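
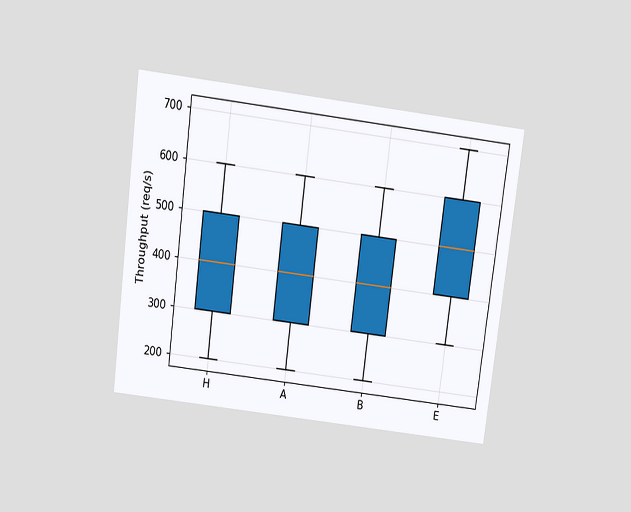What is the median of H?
The chart is tilted about 7° clockwise and viewed slightly from above. The median line in the H box sits at 400req/s.

400req/s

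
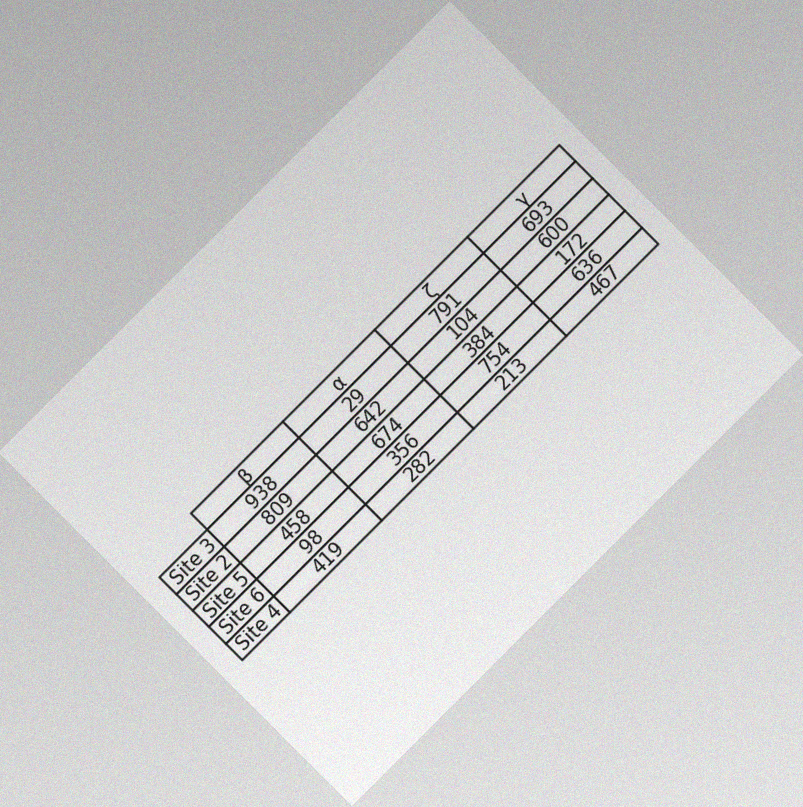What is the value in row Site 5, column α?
The chart is tilted about 45° counter-clockwise, with some photo noise. The (Site 5, α) cell reads 674.

674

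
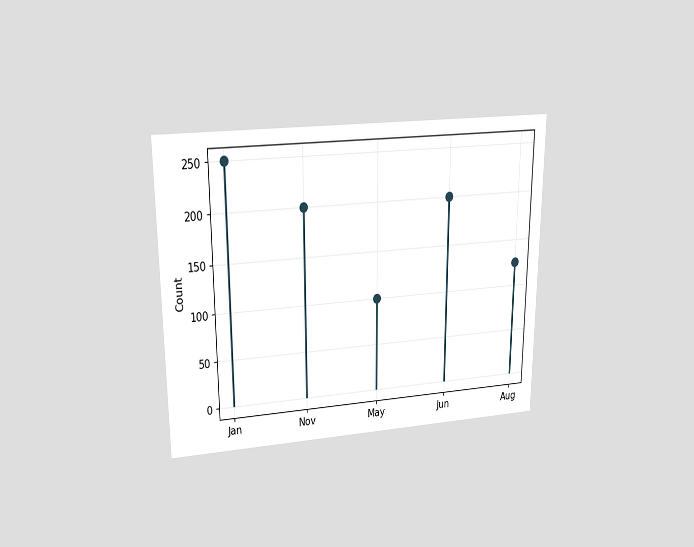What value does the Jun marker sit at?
200

The chart is viewed slightly from above. The Jun marker sits at 200.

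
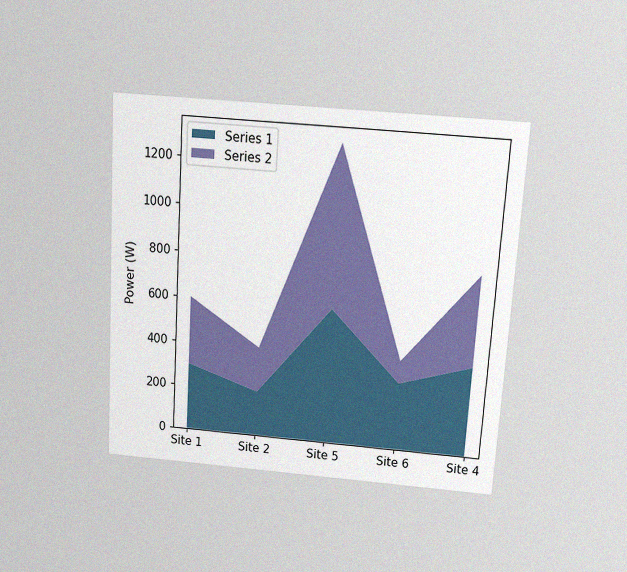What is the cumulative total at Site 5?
1300W

The chart is tilted about 4° clockwise and viewed slightly from above, with some photo noise. The stacked total at Site 5 reaches 1300W.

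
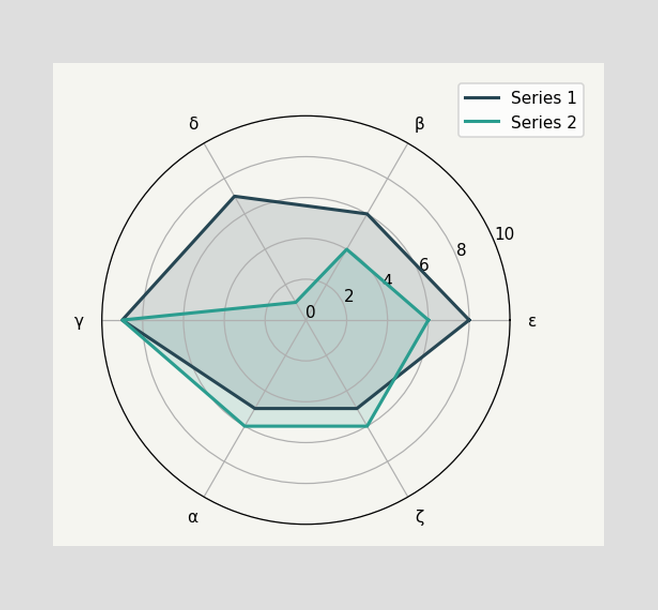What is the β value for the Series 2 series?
4

On the β axis, Series 2 reaches 4.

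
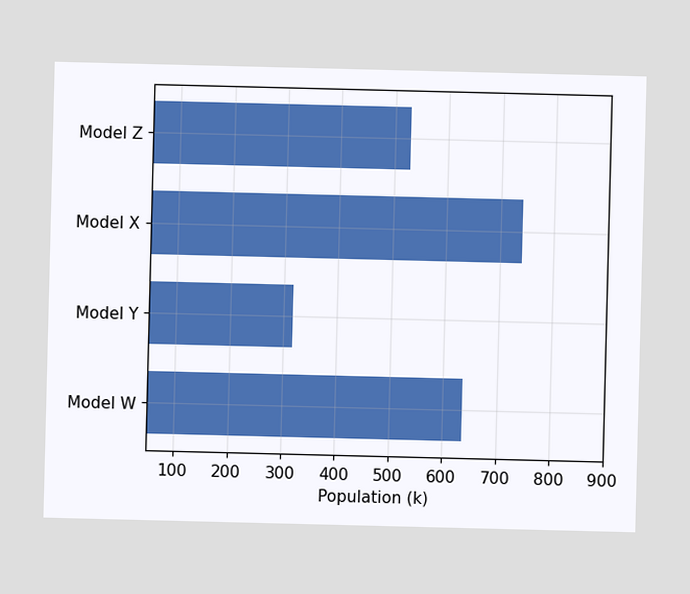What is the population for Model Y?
318k

Reading along the chart's x-axis, the Model Y bar reaches 318k.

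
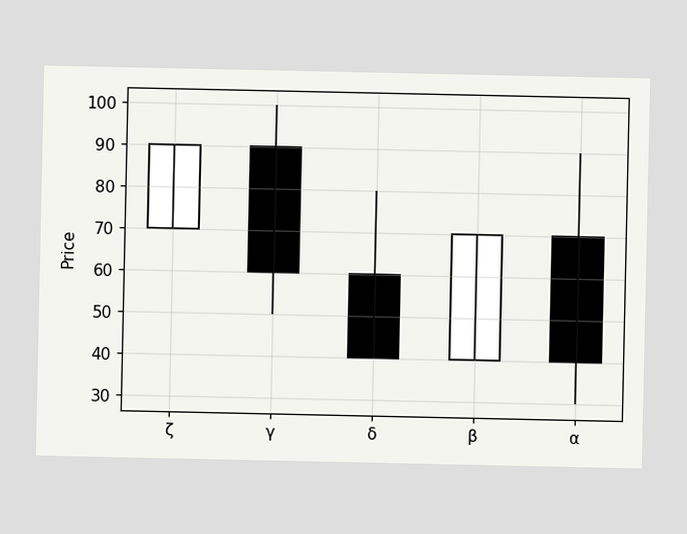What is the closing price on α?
40

The α candle closes at 40.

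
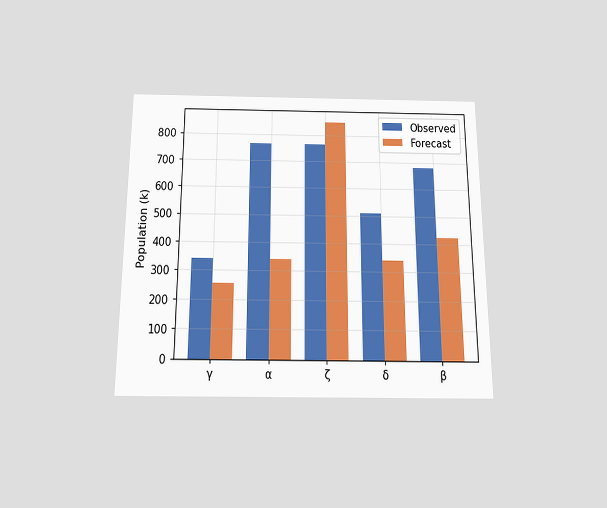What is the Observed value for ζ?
The chart is viewed slightly from below. The Observed bar at ζ reaches 765k on the y-axis.

765k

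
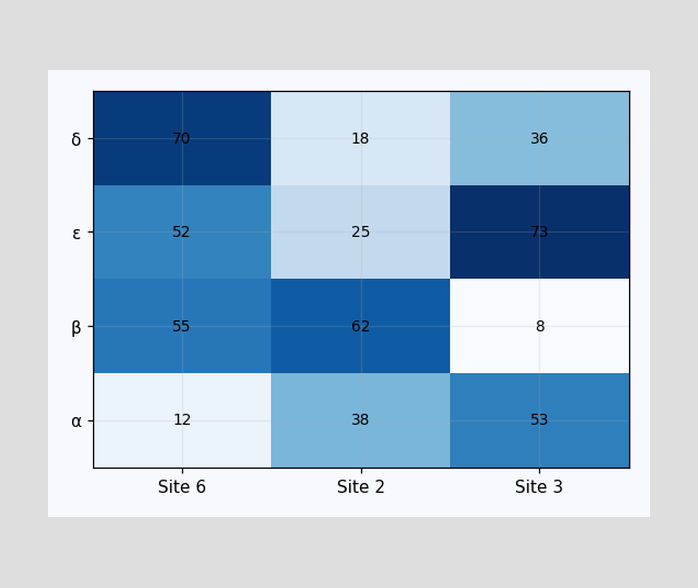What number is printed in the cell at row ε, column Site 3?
73

The (ε, Site 3) cell reads 73.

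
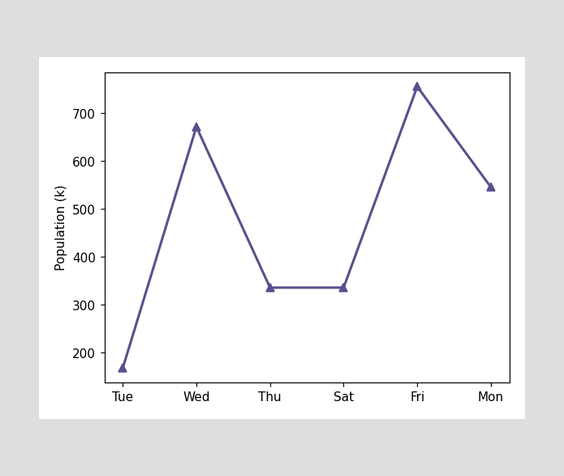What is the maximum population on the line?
756k

The highest point is at Fri, and reading across to the y-axis gives 756k.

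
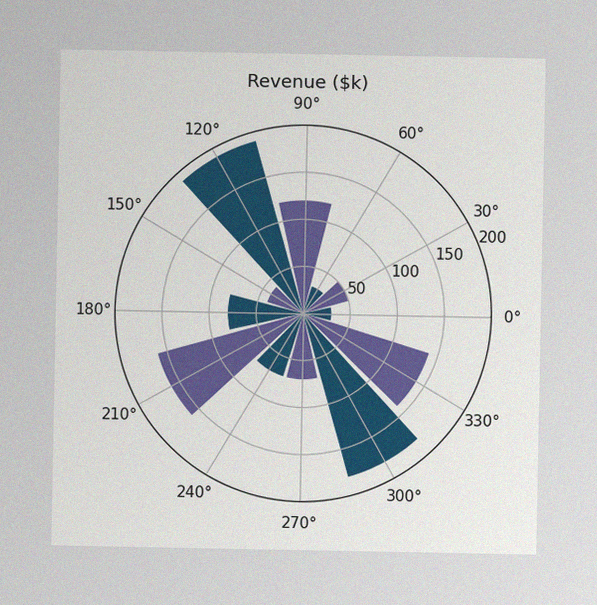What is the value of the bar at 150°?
The image has some photo noise and uneven lighting. The bar at 150° reaches $40k on the radial axis.

$40k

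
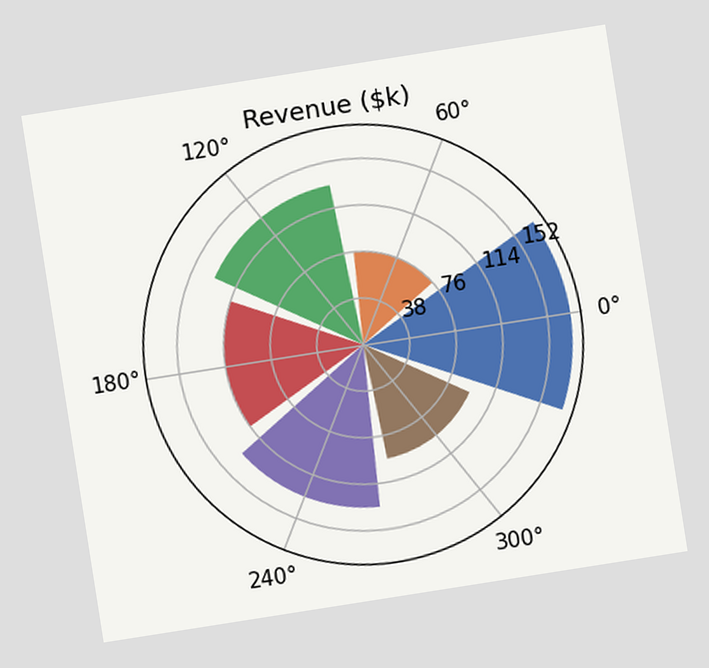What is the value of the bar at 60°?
$76k

The chart is tilted about 9° counter-clockwise. The bar at 60° reaches $76k on the radial axis.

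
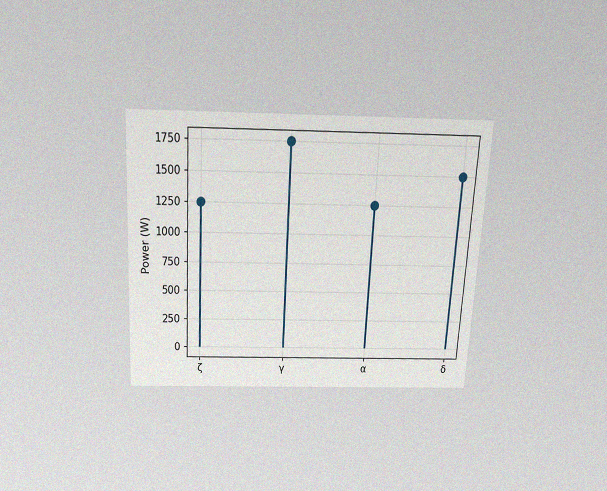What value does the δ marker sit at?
1500W

The chart is tilted about 3° clockwise and viewed slightly from above, with some photo noise. The δ marker sits at 1500W.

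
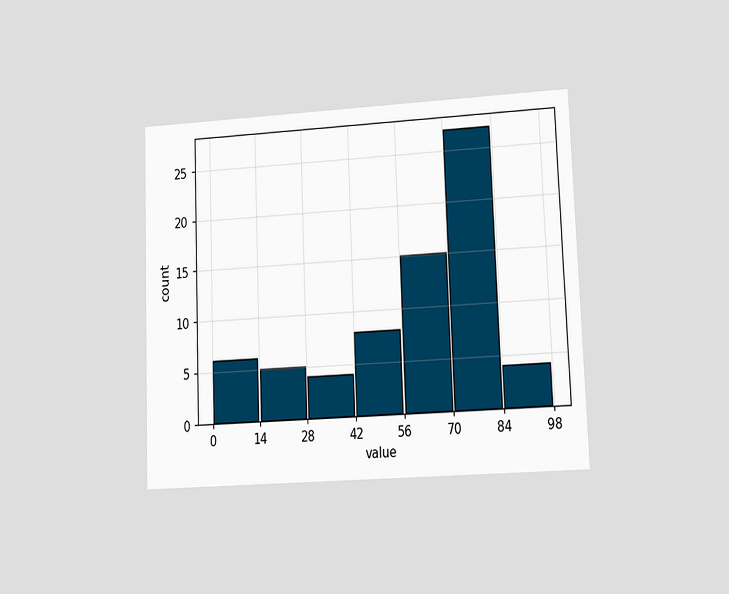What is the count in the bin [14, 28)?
The chart is tilted about 2° counter-clockwise and viewed at a slight angle. The [14, 28) bin has height 5.

5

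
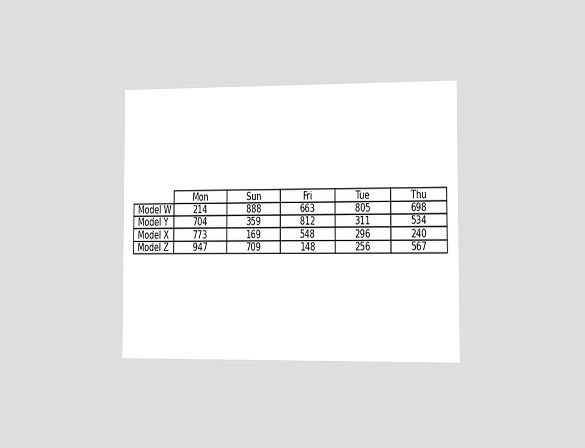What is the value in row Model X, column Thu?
240

The chart is viewed slightly from the right. The (Model X, Thu) cell reads 240.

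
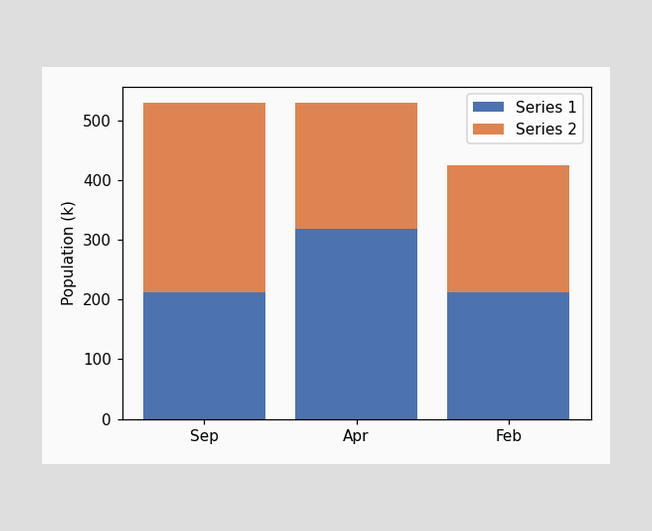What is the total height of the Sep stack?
The Sep stack's top reaches 530k on the y-axis.

530k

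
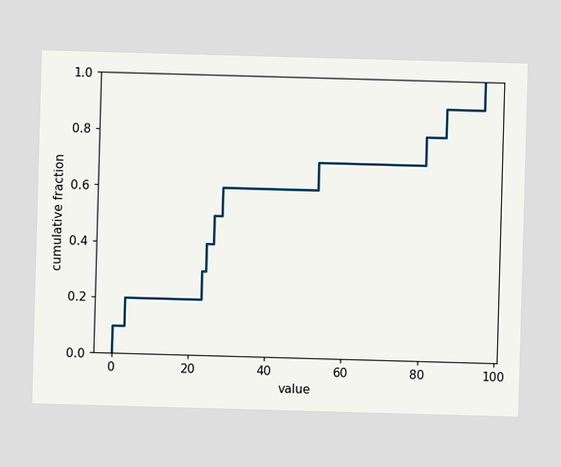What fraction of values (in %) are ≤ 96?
100%

At x=96 the ECDF step is at 100%.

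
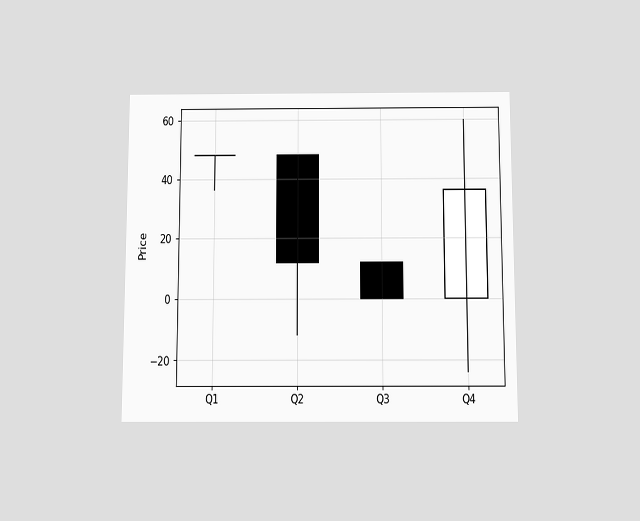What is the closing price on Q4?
The chart is viewed slightly from below. The Q4 candle closes at 36.

36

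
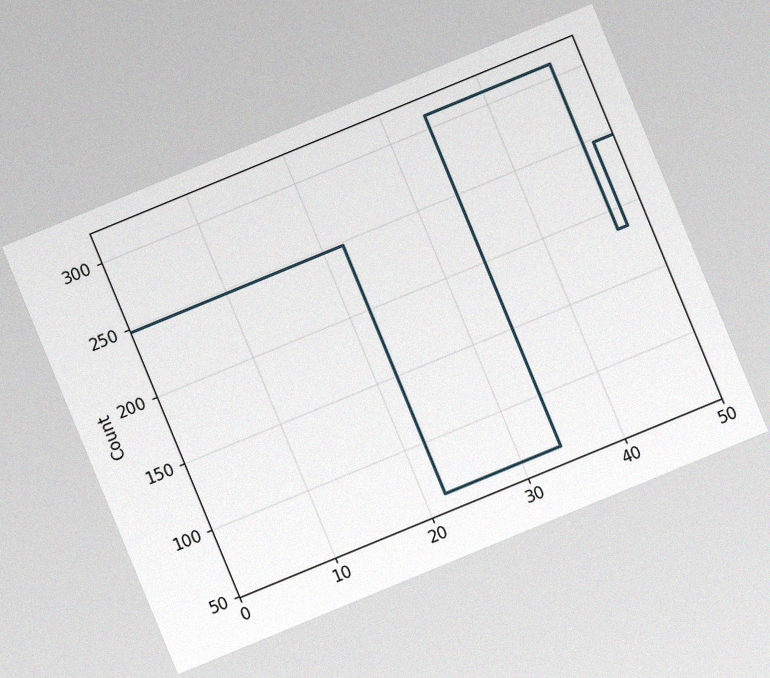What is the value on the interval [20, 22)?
The chart is tilted about 22° counter-clockwise, with some photo noise. On [20, 22) the step sits at 248.

248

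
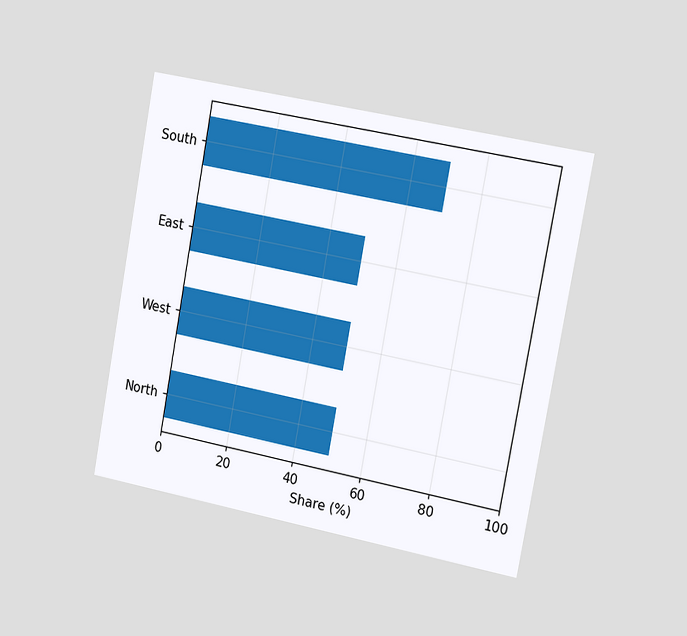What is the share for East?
The chart is tilted about 10° clockwise and viewed slightly from the right. Reading along the chart's x-axis, the East bar reaches 50%.

50%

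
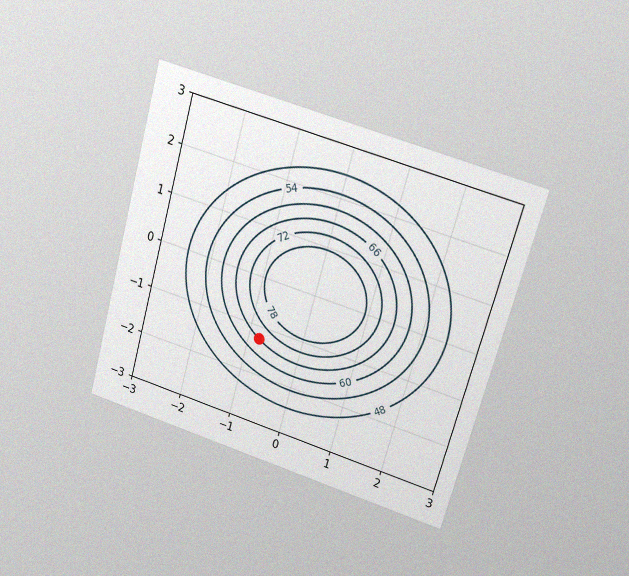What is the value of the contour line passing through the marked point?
66

The chart is tilted about 16° clockwise and viewed at a slight angle, with some photo noise. The marked point sits on the contour labelled 66.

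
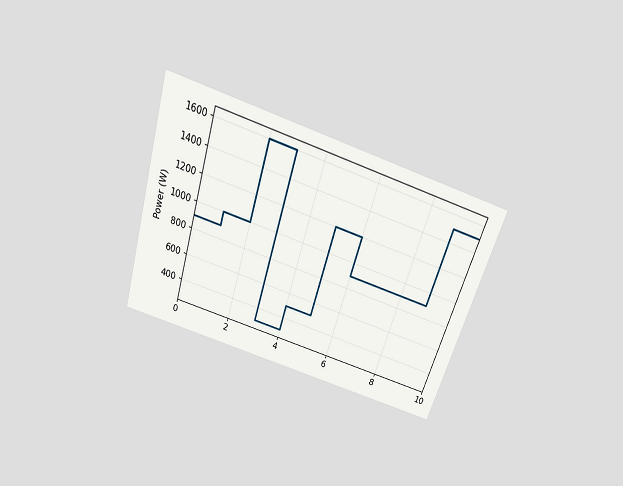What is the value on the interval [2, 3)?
1600W

The chart is tilted about 18° clockwise and viewed slightly from above. On [2, 3) the step sits at 1600W.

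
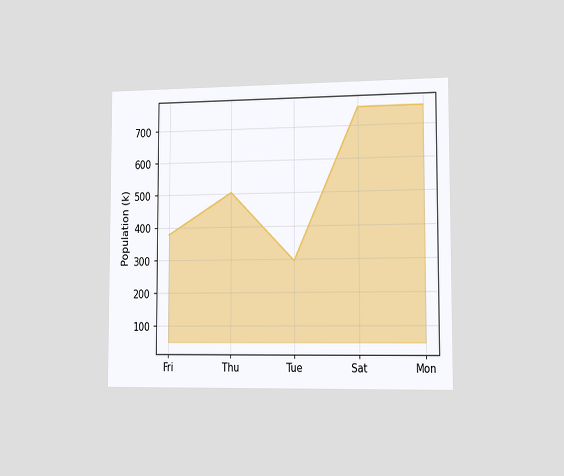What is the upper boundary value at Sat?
The chart is viewed slightly from the right. At Sat the upper boundary is at 756k.

756k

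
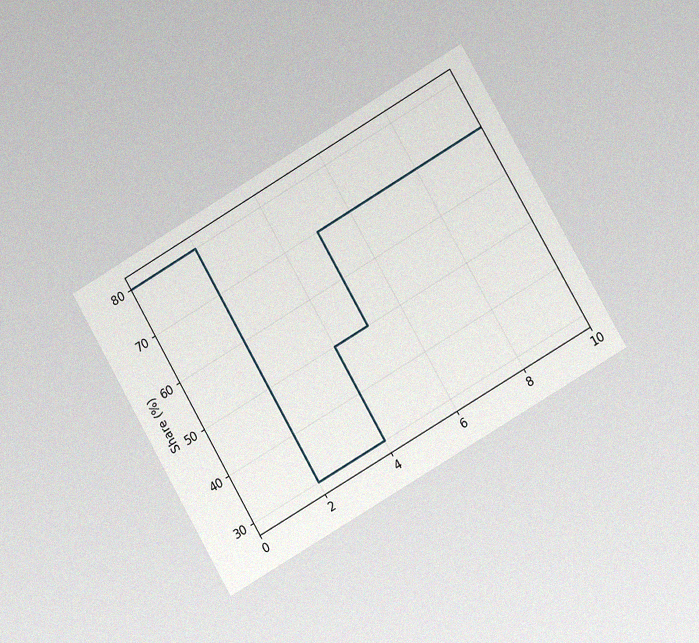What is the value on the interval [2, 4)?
30%

The chart is tilted about 30° counter-clockwise and viewed slightly from the right, with some photo noise. On [2, 4) the step sits at 30%.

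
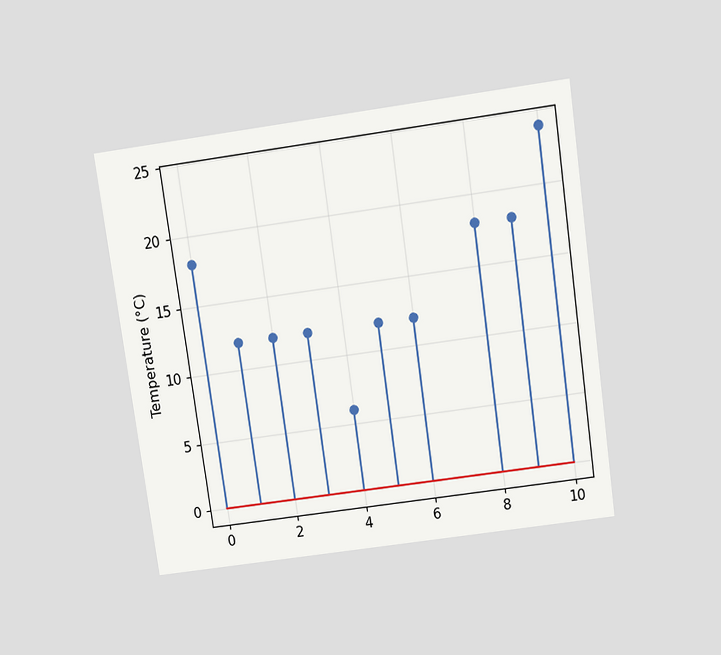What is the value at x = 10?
The chart is tilted about 8° counter-clockwise and viewed slightly from above. The stem at x=10 reaches 24°C.

24°C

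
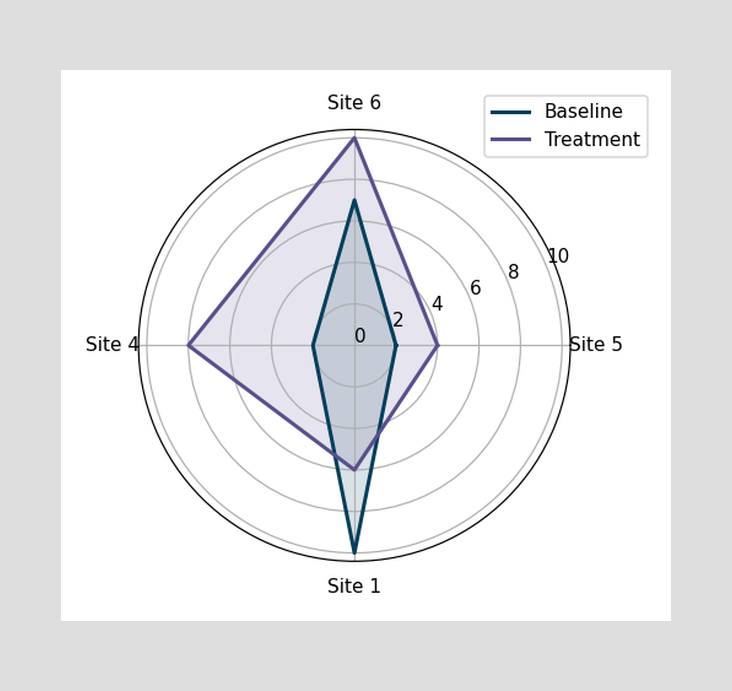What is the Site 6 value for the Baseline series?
7

On the Site 6 axis, Baseline reaches 7.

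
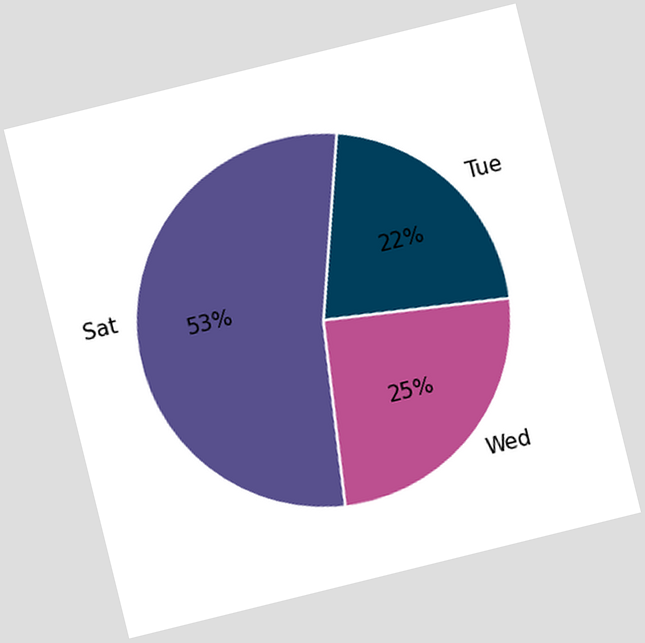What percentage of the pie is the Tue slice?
The chart is tilted about 14° counter-clockwise. The Tue slice takes up 22% of the pie.

22%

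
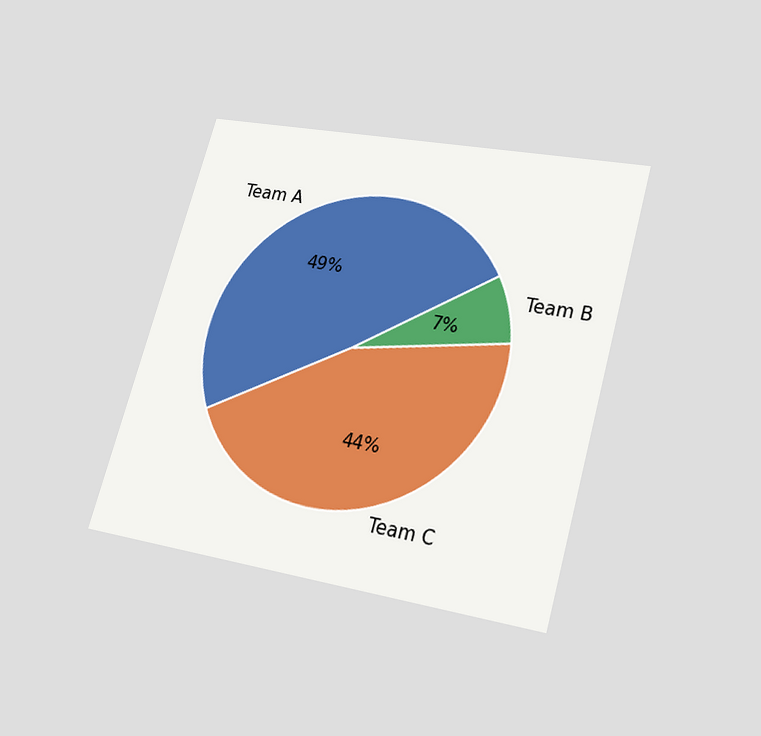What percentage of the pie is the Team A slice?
49%

The chart is tilted about 16° clockwise and viewed slightly from below. The Team A slice takes up 49% of the pie.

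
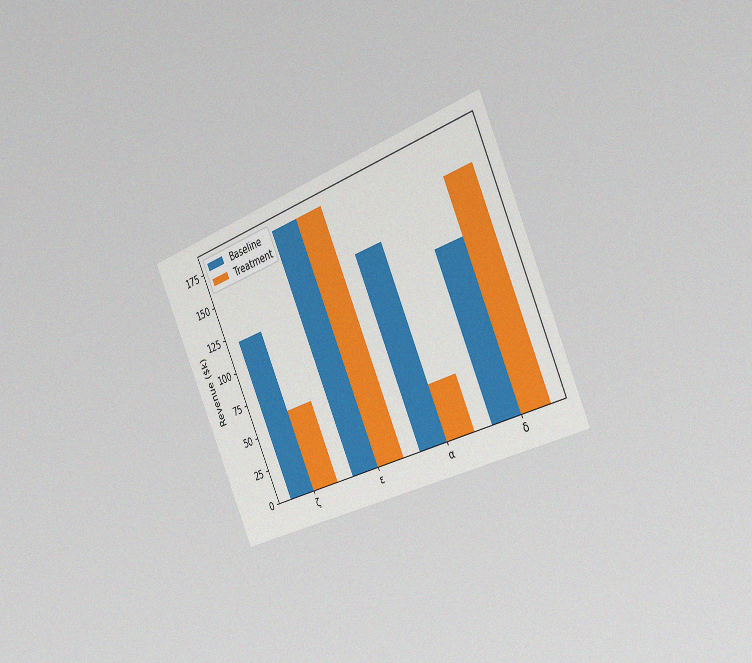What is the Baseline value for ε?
$180k

The chart is tilted about 24° counter-clockwise and viewed slightly from the right, with some photo noise. The Baseline bar at ε reaches $180k on the y-axis.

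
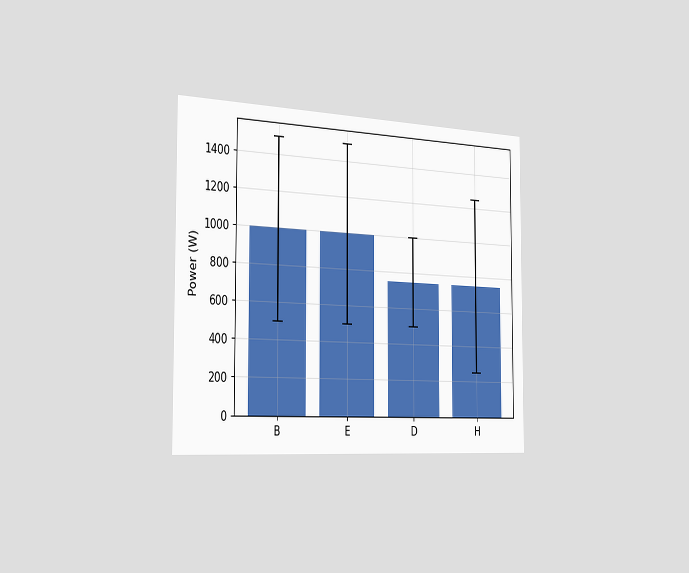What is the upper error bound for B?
The chart is viewed slightly from the left. The B bar's upper whisker reaches 1500W.

1500W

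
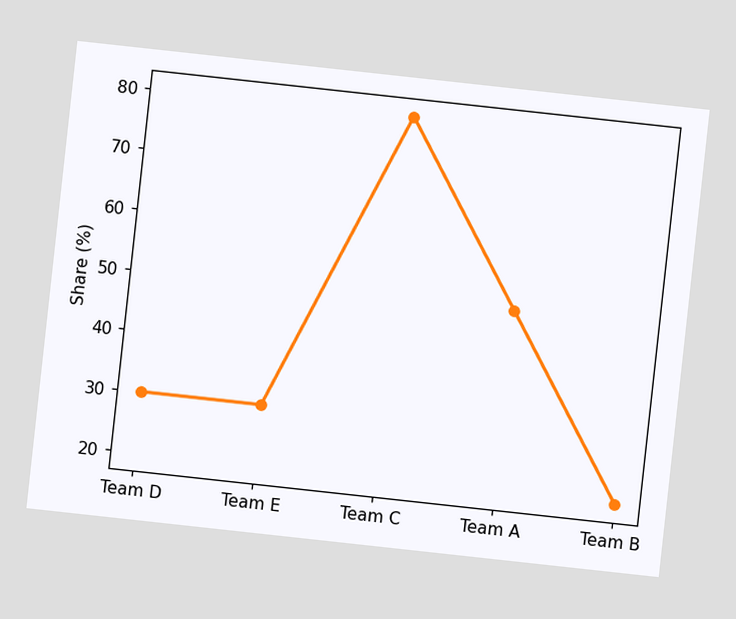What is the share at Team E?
The chart is tilted about 6° clockwise. At Team E, the line is at 30%.

30%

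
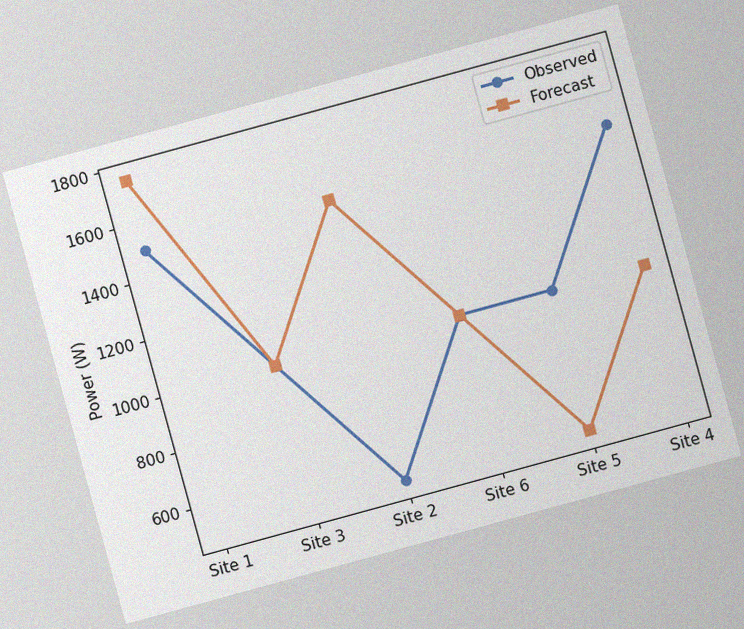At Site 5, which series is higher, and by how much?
Observed, by 500W

The chart is tilted about 15° counter-clockwise, with some photo noise. At Site 5, Observed sits above the other line by 500W.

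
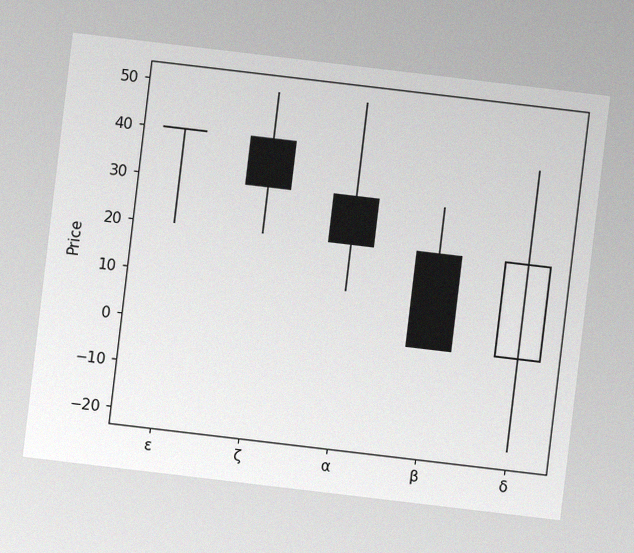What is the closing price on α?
The chart is tilted about 7° clockwise, with some photo noise. The α candle closes at 20.

20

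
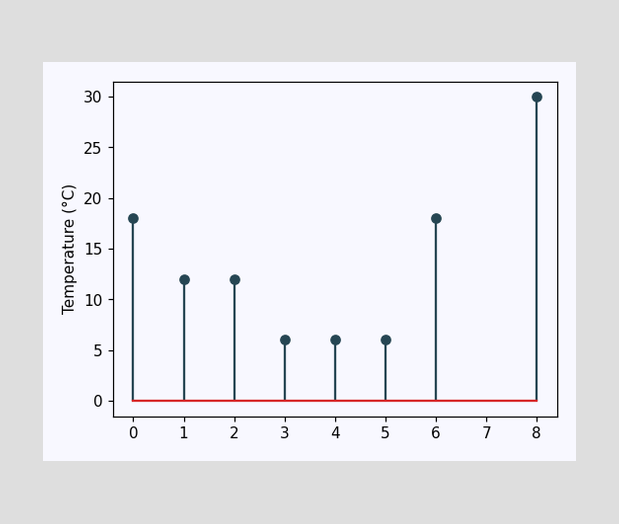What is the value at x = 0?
18°C

The stem at x=0 reaches 18°C.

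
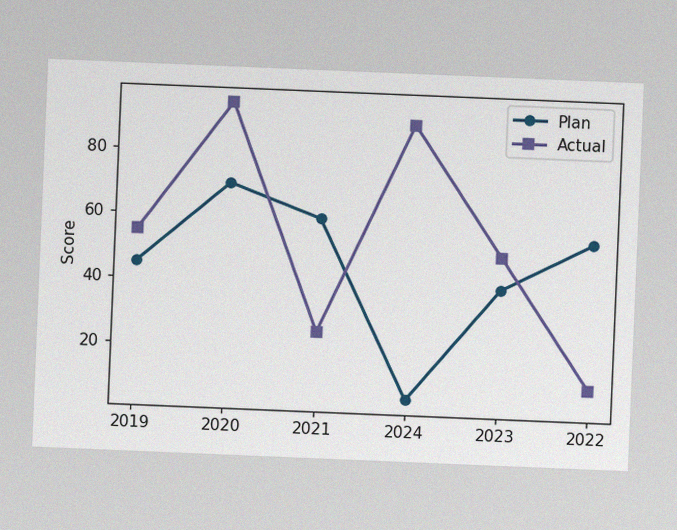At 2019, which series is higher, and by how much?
Actual, by 10

The chart is tilted about 2° clockwise, with some photo noise. At 2019, Actual sits above the other line by 10.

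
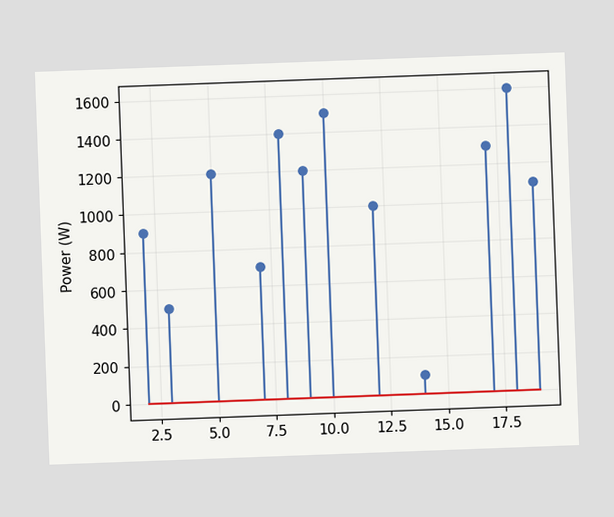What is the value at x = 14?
100W

The chart is tilted about 2° counter-clockwise. The stem at x=14 reaches 100W.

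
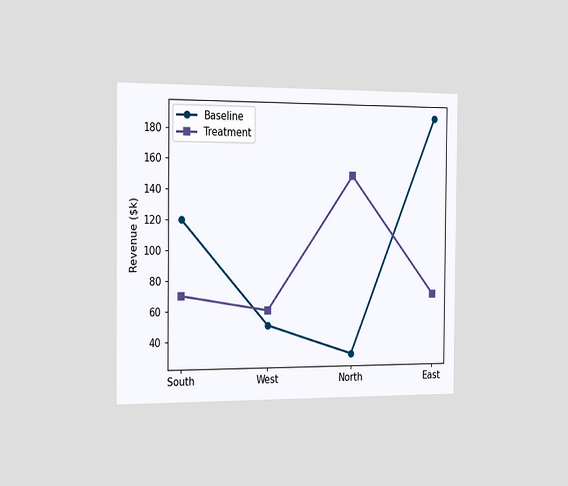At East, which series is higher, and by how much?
Baseline, by $120k

The chart is viewed slightly from the left. At East, Baseline sits above the other line by $120k.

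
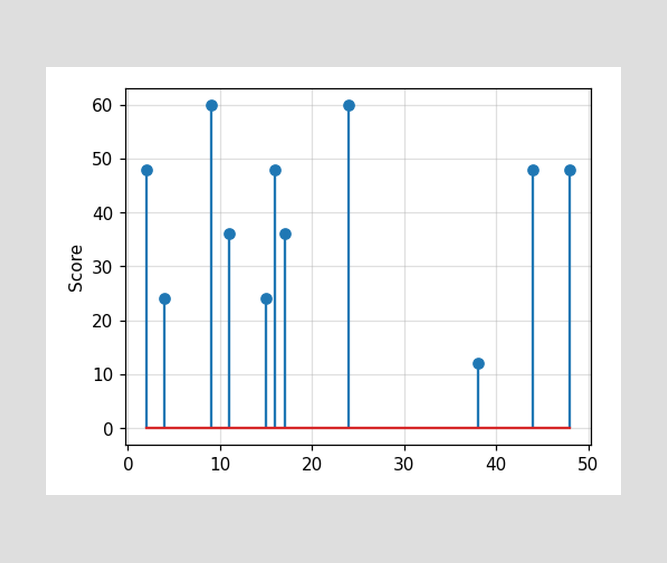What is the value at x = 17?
The stem at x=17 reaches 36.

36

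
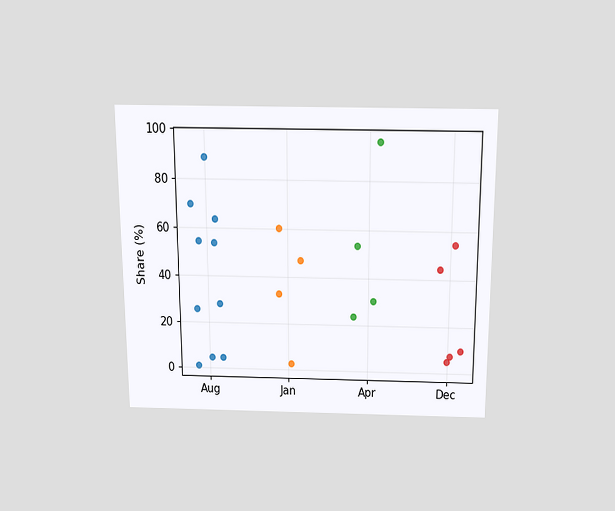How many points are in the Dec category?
The chart is viewed slightly from above. Counting the markers in the Dec column gives 5.

5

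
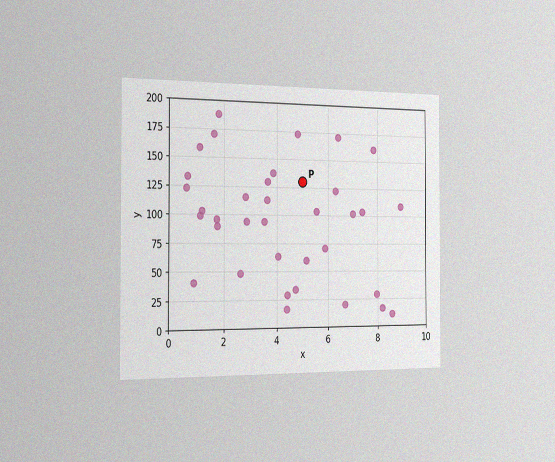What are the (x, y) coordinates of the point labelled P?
The chart is viewed slightly from the left, with some photo noise. Following the gridlines from P to each axis, P sits at (5, 130).

(5, 130)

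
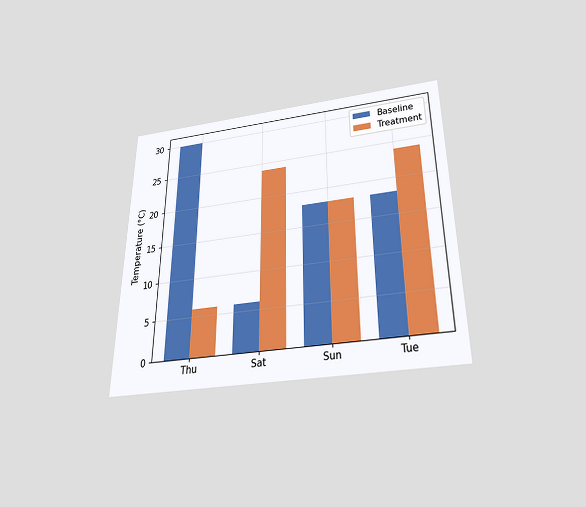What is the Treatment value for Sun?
18°C

The chart is viewed slightly from below. The Treatment bar at Sun reaches 18°C on the y-axis.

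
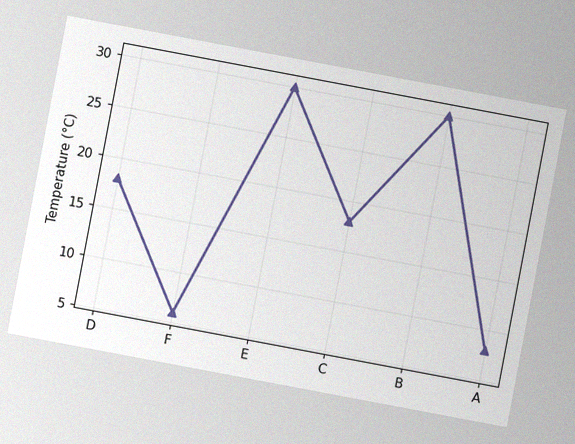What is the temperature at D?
18°C

The chart is tilted about 11° clockwise, with some photo noise. At D, the line is at 18°C.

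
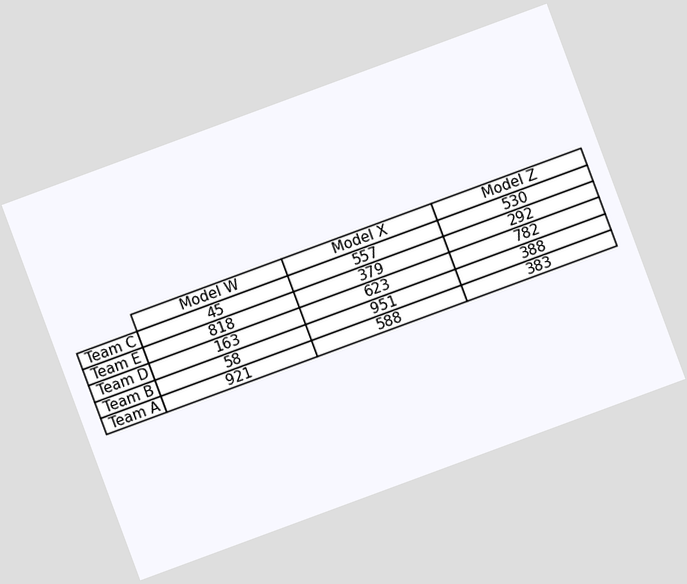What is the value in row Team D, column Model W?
The chart is tilted about 20° counter-clockwise. The (Team D, Model W) cell reads 163.

163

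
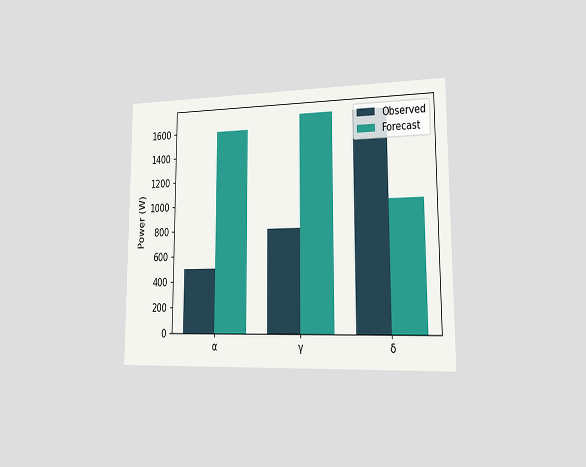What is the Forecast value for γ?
The chart is viewed slightly from the right. The Forecast bar at γ reaches 1700W on the y-axis.

1700W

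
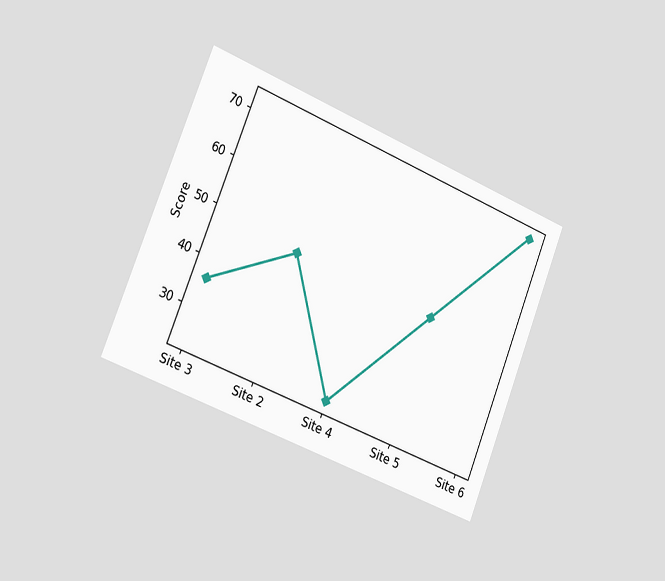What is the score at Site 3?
36

The chart is tilted about 22° clockwise and viewed slightly from the left. At Site 3, the line is at 36.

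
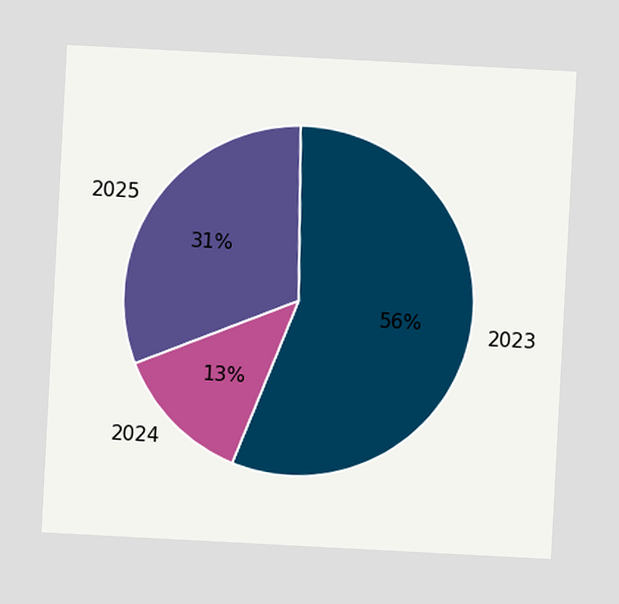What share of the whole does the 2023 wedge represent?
The chart is tilted about 3° clockwise. The 2023 slice takes up 56% of the pie.

56%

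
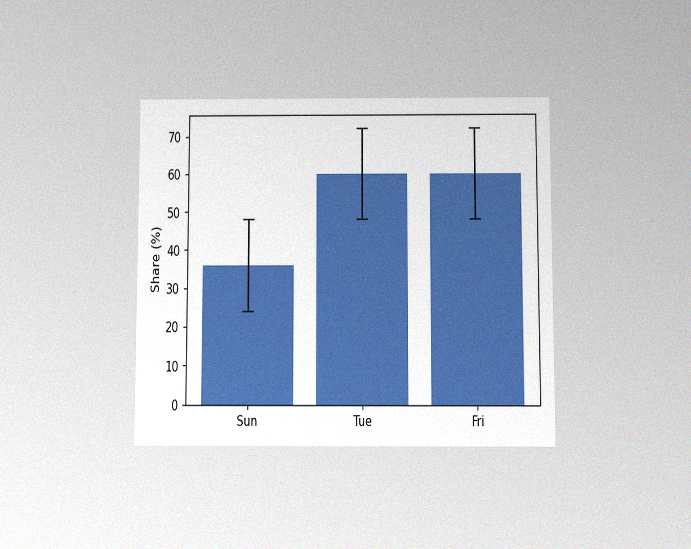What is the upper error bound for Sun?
The chart is viewed slightly from below, with some photo noise. The Sun bar's upper whisker reaches 48%.

48%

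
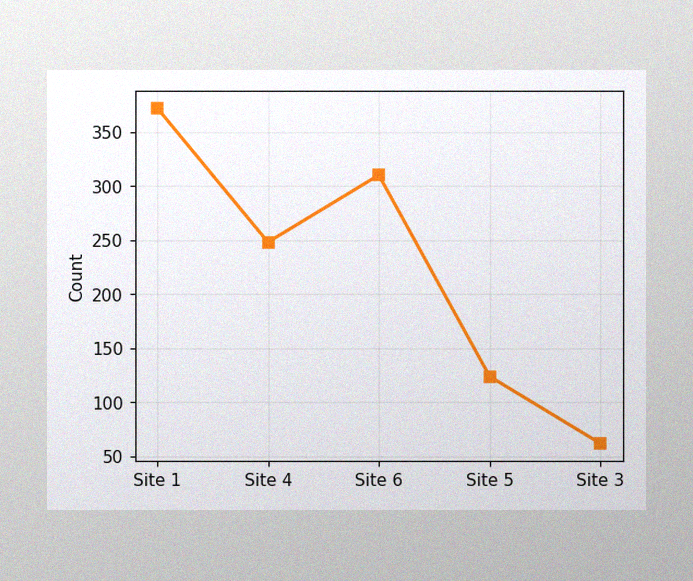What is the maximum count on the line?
The image has some photo noise and uneven lighting. The highest point is at Site 1, and reading across to the y-axis gives 372.

372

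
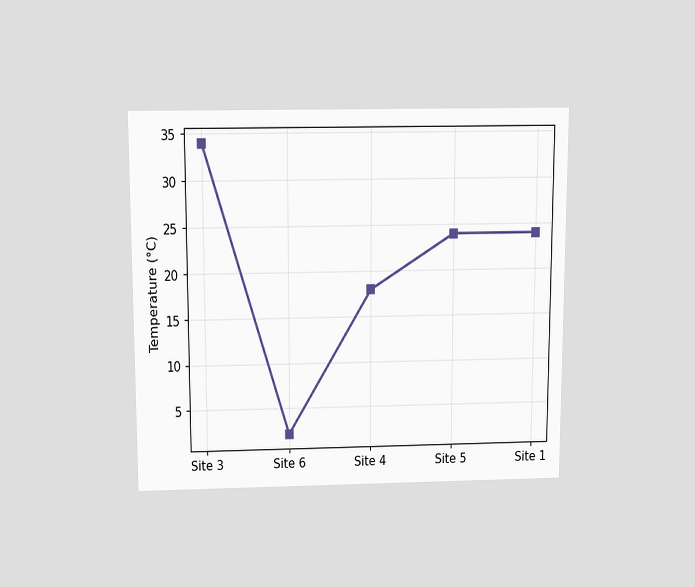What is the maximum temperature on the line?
The chart is viewed slightly from above. The highest point is at Site 3, and reading across to the y-axis gives 34°C.

34°C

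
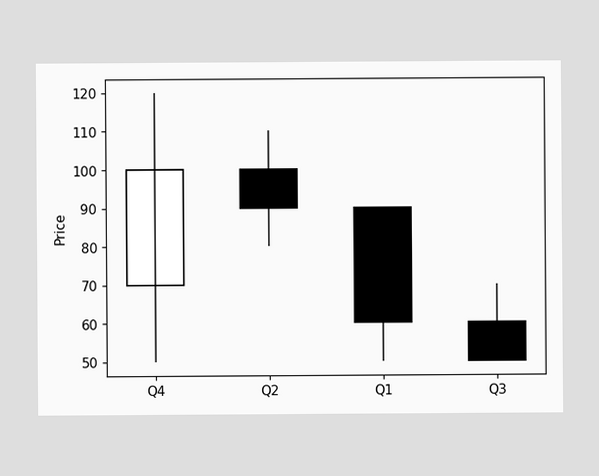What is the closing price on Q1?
The Q1 candle closes at 60.

60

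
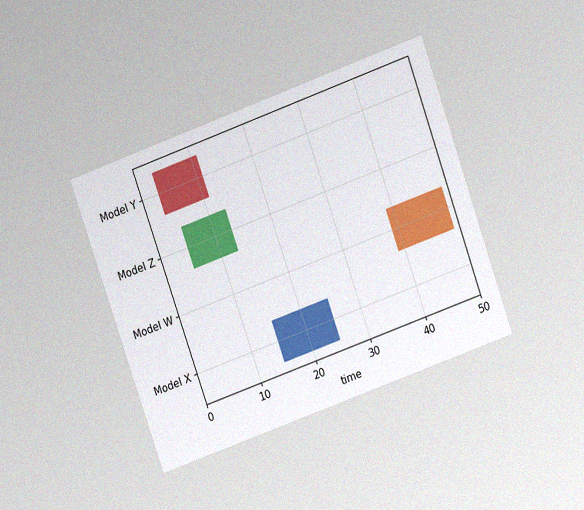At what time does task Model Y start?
The chart is tilted about 20° counter-clockwise and viewed slightly from above, with some photo noise. The Model Y bar begins at t=3.

3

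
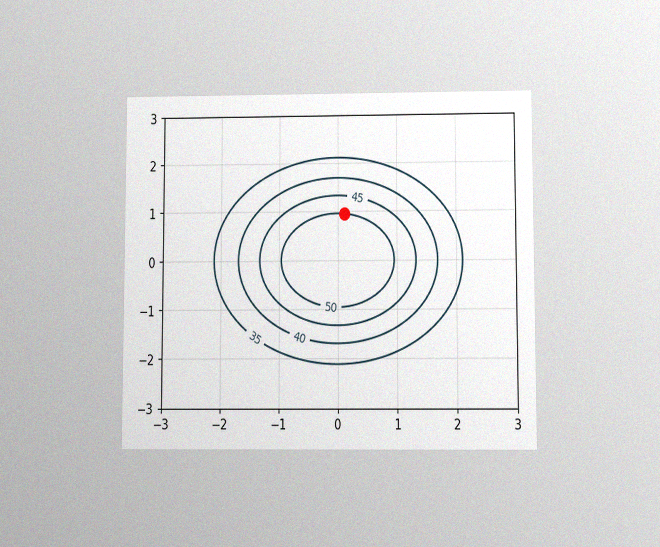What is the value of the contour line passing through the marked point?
50

The chart is viewed slightly from below, with some photo noise. The marked point sits on the contour labelled 50.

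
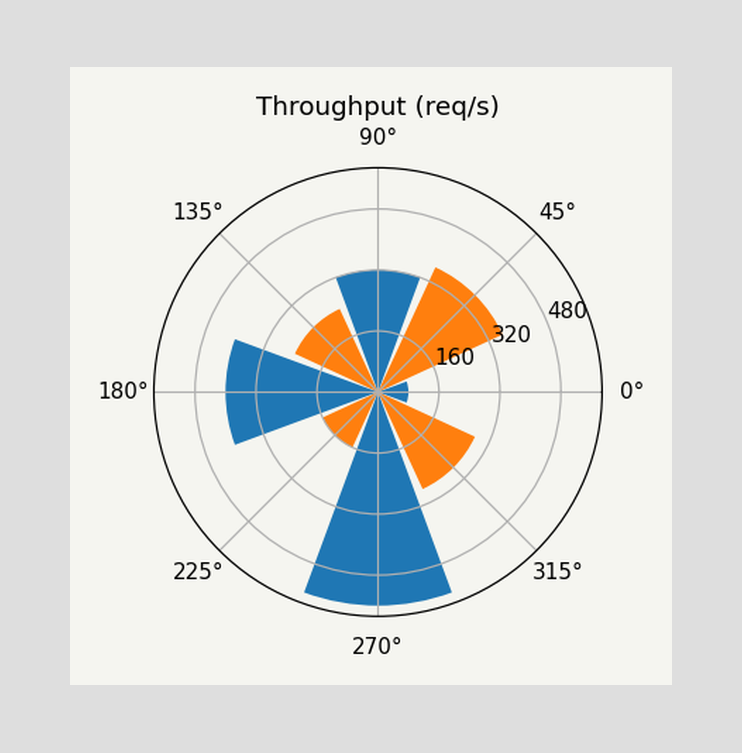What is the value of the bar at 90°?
The bar at 90° reaches 320req/s on the radial axis.

320req/s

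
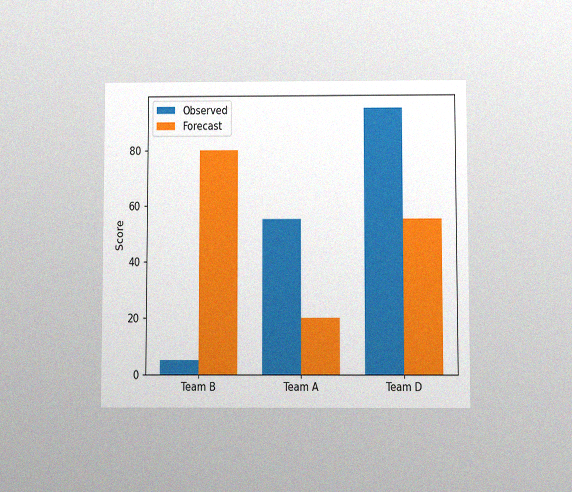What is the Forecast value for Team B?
80

The chart is viewed slightly from below, with some photo noise. The Forecast bar at Team B reaches 80 on the y-axis.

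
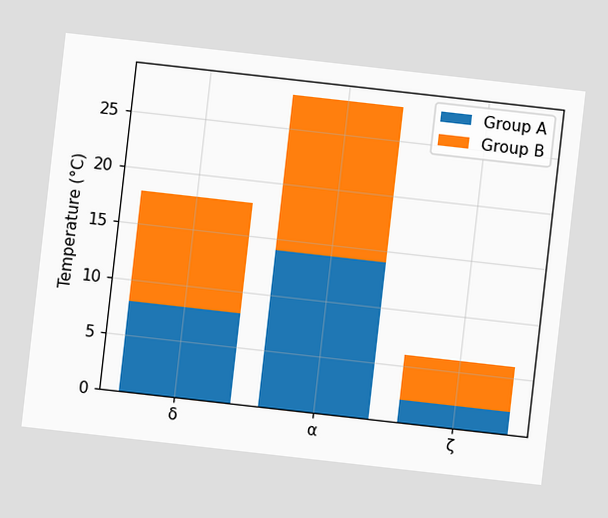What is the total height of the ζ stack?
6°C

The chart is tilted about 6° clockwise. The ζ stack's top reaches 6°C on the y-axis.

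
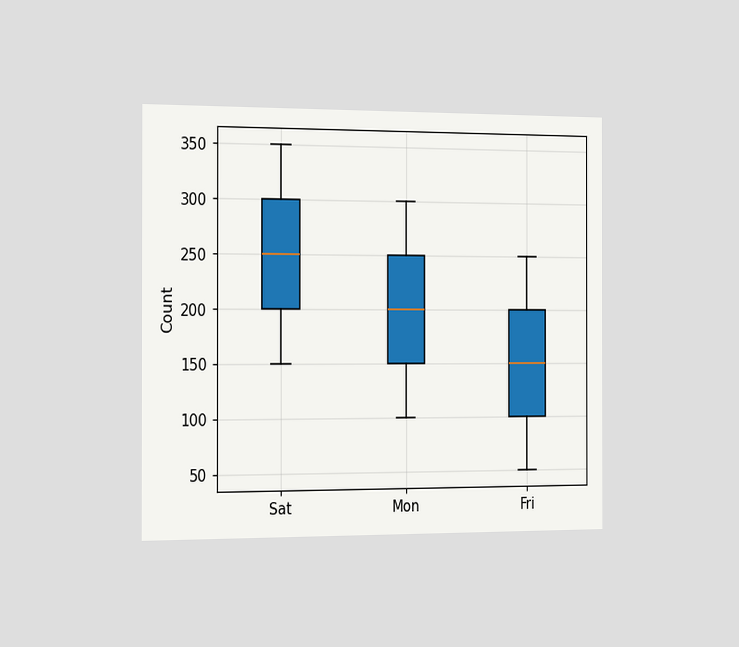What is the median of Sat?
The chart is viewed slightly from the left. The median line in the Sat box sits at 250.

250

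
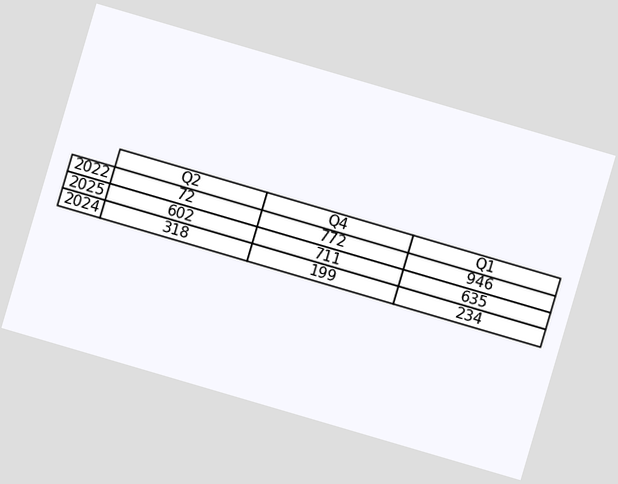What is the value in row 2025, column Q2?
The chart is tilted about 16° clockwise. The (2025, Q2) cell reads 602.

602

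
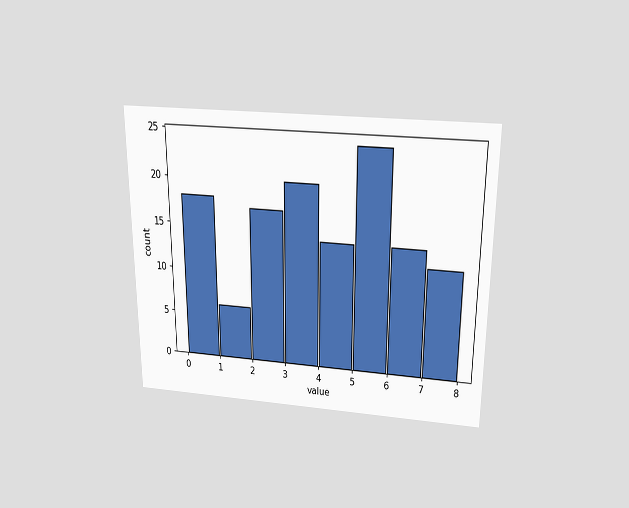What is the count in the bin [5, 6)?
The chart is viewed slightly from above. The [5, 6) bin has height 24.

24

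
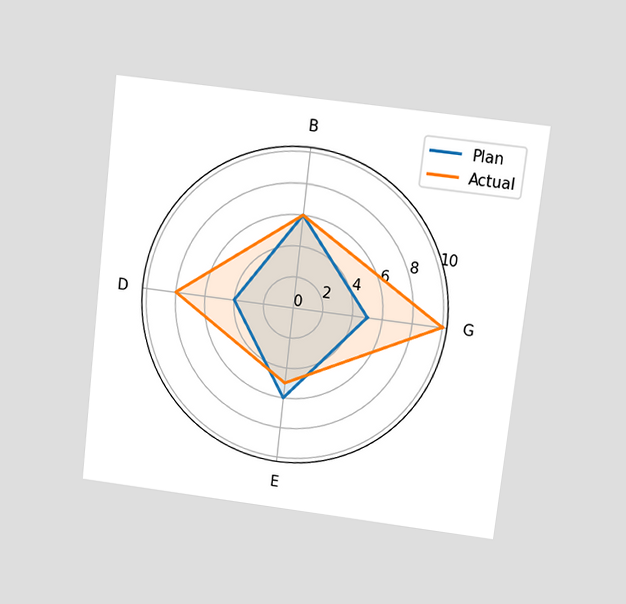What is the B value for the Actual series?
6

The chart is tilted about 7° clockwise and viewed slightly from above. On the B axis, Actual reaches 6.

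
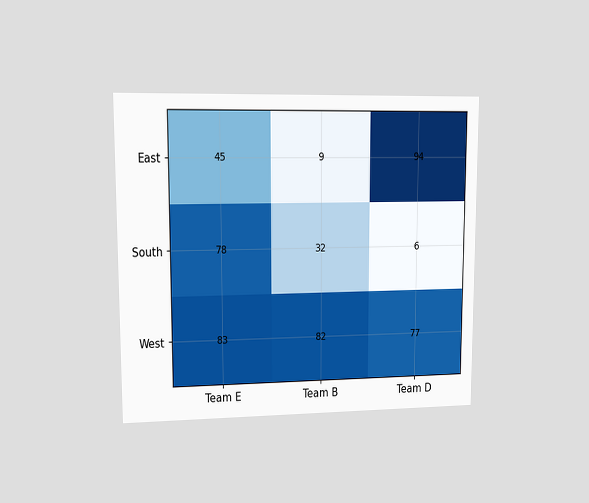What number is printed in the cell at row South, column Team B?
32

The chart is viewed at a slight angle. The (South, Team B) cell reads 32.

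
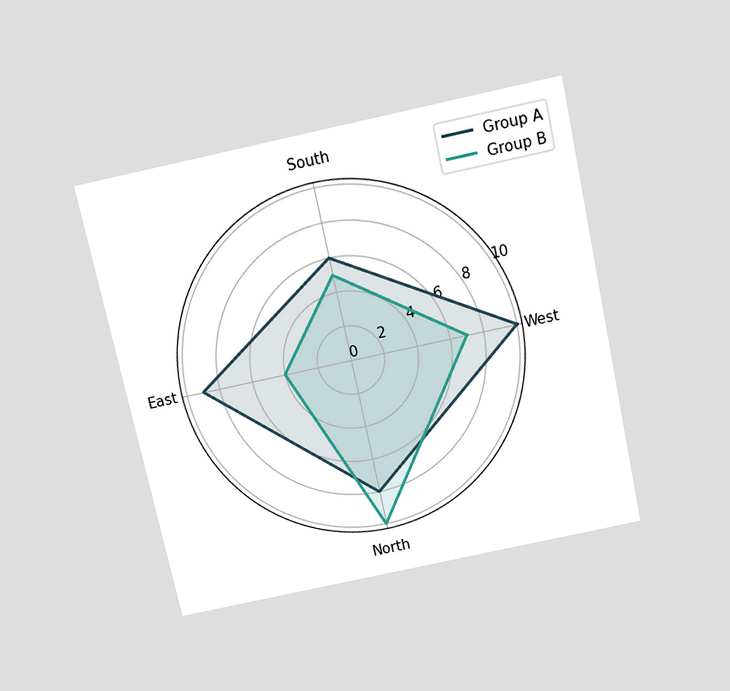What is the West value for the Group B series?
The chart is tilted about 12° counter-clockwise and viewed slightly from above. On the West axis, Group B reaches 7.

7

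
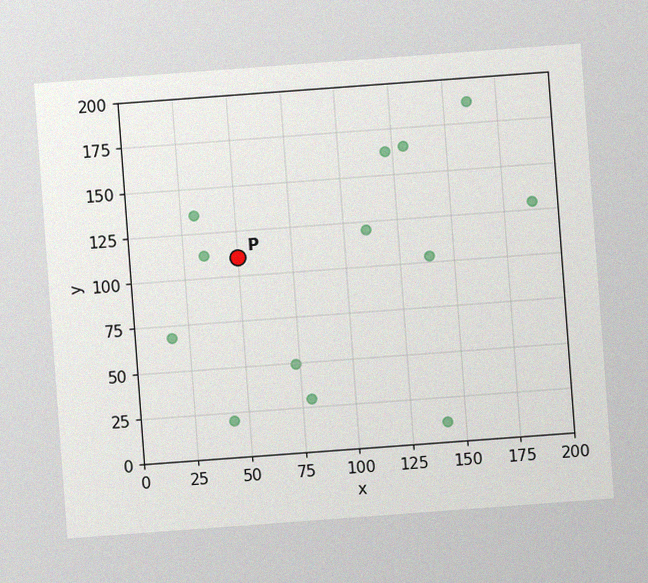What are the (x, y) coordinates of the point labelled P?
The chart is tilted about 4° counter-clockwise, with some photo noise. Following the gridlines from P to each axis, P sits at (50, 110).

(50, 110)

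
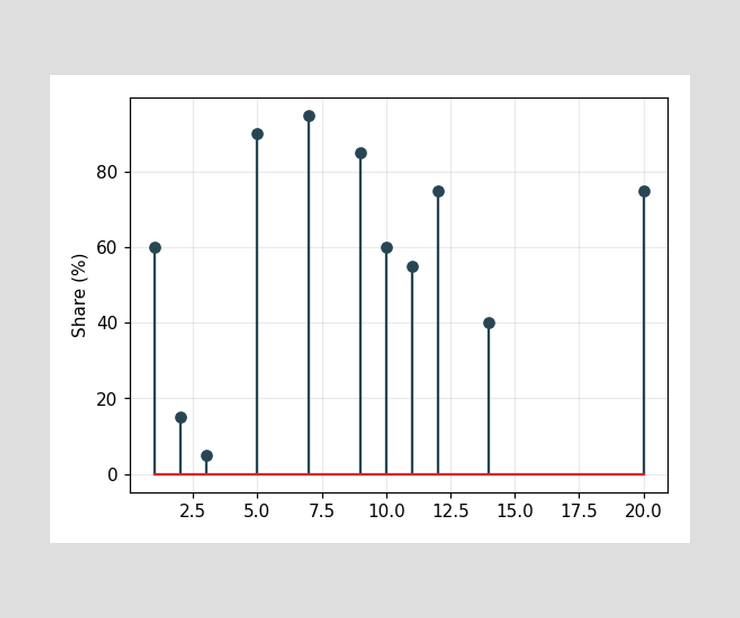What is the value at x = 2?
The stem at x=2 reaches 15%.

15%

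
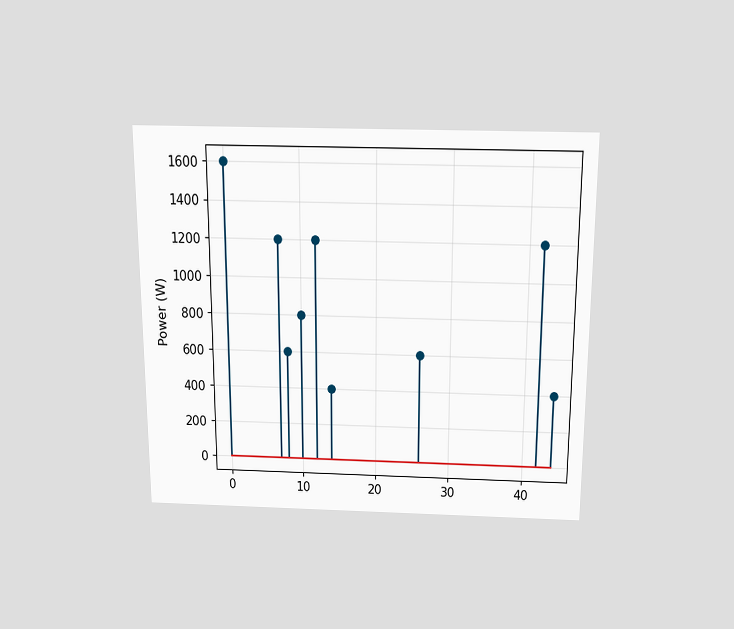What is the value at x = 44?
400W

The chart is viewed slightly from above. The stem at x=44 reaches 400W.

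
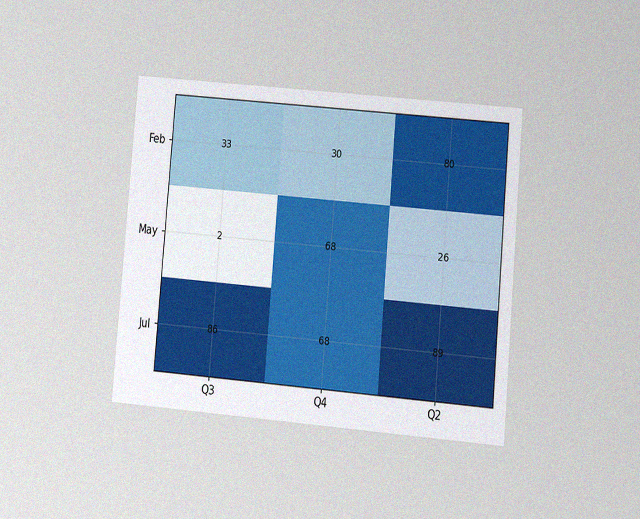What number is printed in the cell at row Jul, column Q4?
The chart is tilted about 5° clockwise and viewed at a slight angle, with some photo noise. The (Jul, Q4) cell reads 68.

68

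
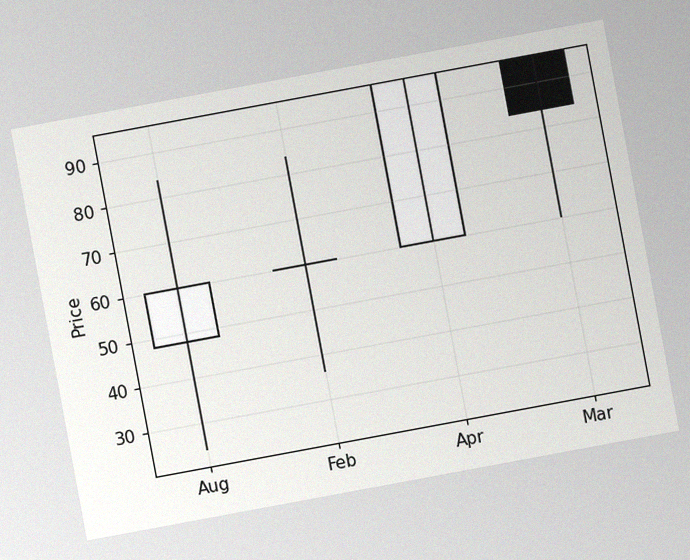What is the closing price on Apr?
96

The chart is tilted about 11° counter-clockwise, with some photo noise. The Apr candle closes at 96.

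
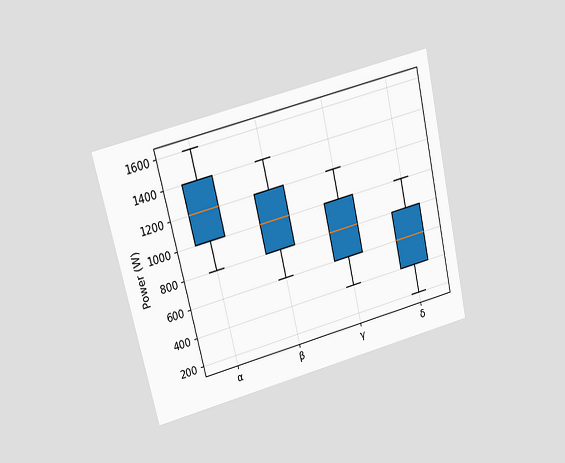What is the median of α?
1200W

The chart is tilted about 13° counter-clockwise and viewed at a slight angle. The median line in the α box sits at 1200W.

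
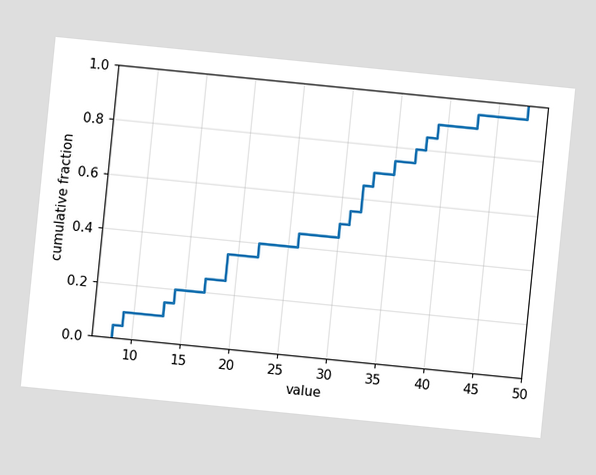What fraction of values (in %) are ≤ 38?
85%

The chart is tilted about 6° clockwise. At x=38 the ECDF step is at 85%.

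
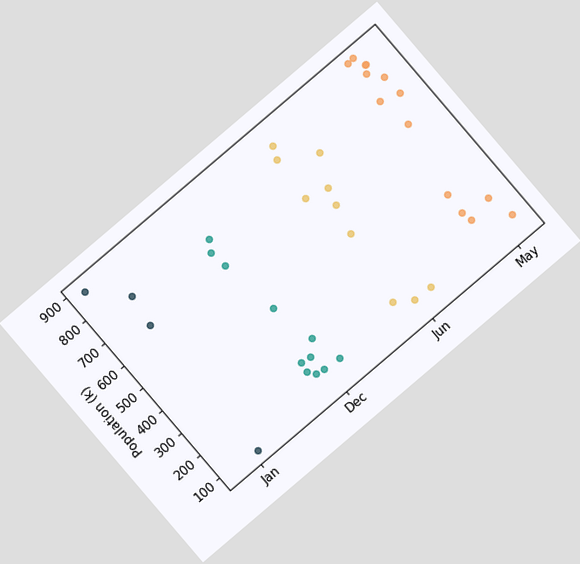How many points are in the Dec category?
11

The chart is tilted about 40° counter-clockwise. Counting the markers in the Dec column gives 11.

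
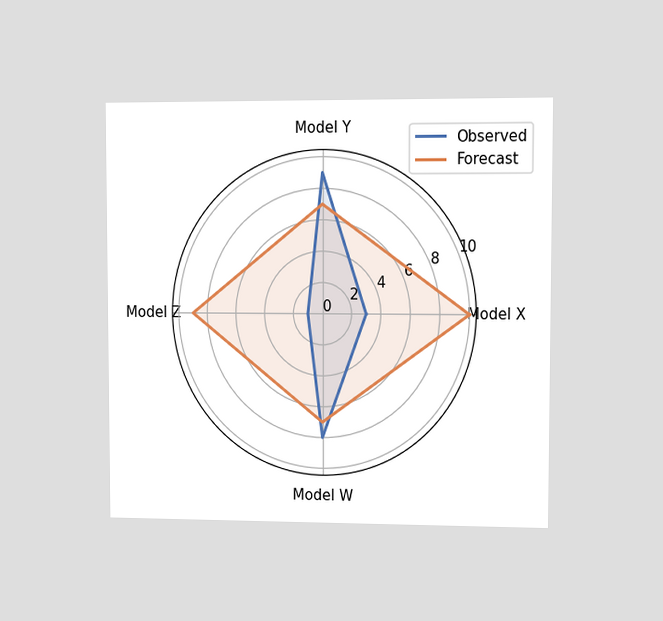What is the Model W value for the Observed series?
The chart is viewed at a slight angle. On the Model W axis, Observed reaches 8.

8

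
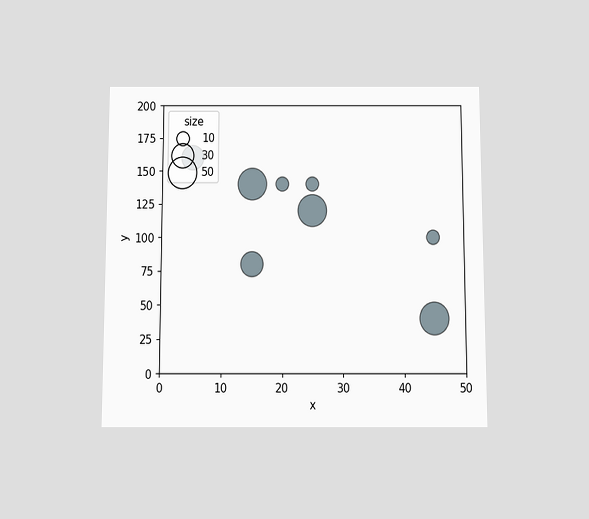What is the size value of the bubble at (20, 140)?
The chart is viewed slightly from below. Matching the bubble at (20, 140) against the size legend gives 10.

10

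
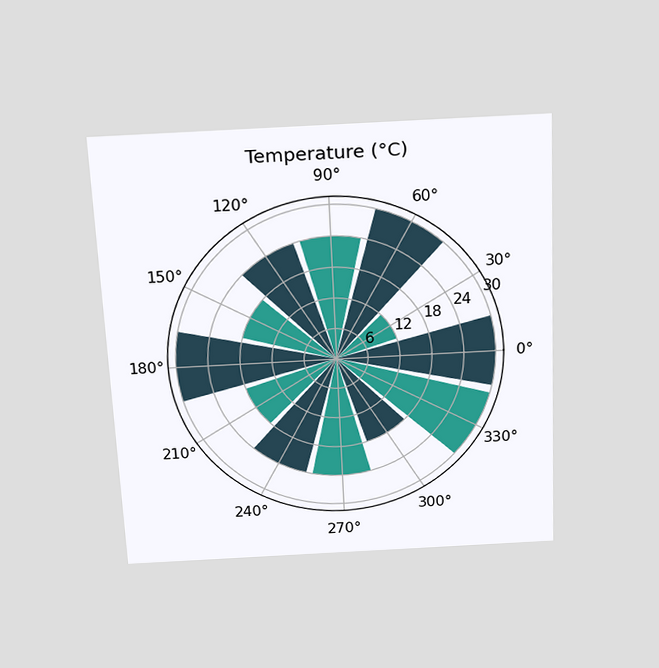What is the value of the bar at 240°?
The chart is tilted about 3° counter-clockwise and viewed slightly from above. The bar at 240° reaches 24°C on the radial axis.

24°C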